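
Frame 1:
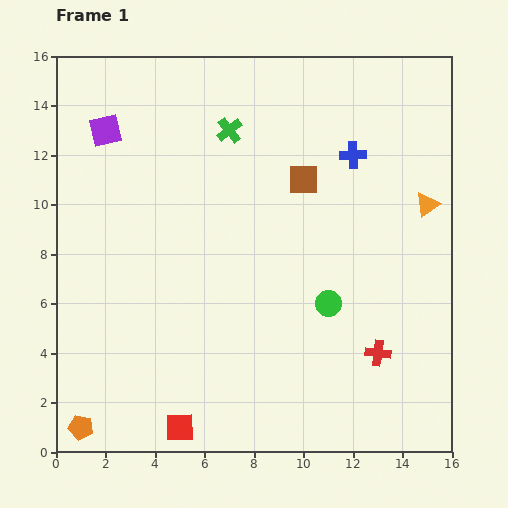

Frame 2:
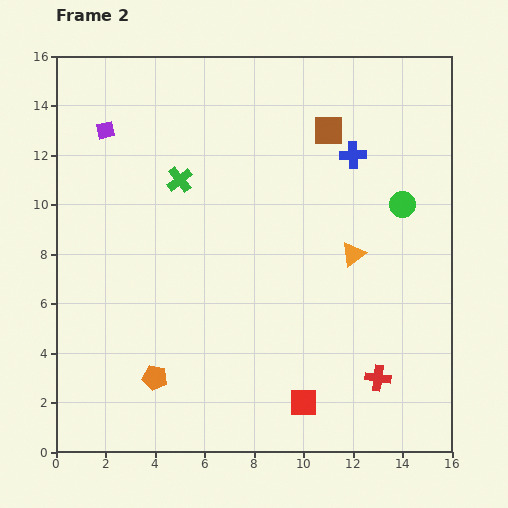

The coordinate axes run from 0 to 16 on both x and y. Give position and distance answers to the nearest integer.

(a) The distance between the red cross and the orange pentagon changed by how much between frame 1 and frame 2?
-3

Distance in frame 1: 12. Distance in frame 2: 9.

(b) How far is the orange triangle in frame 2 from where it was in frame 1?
4

The orange triangle moved from (15, 10) to (12, 8), a distance of √(3² + 2²) ≈ 4.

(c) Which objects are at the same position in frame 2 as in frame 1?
the purple square, the blue cross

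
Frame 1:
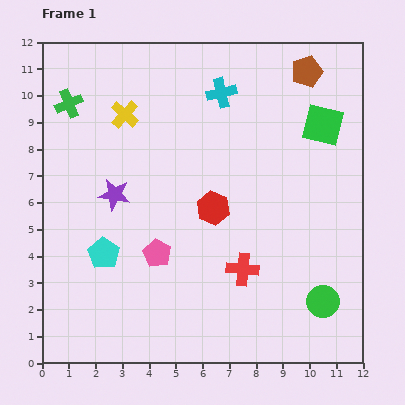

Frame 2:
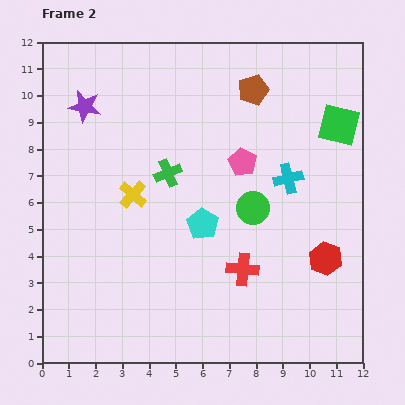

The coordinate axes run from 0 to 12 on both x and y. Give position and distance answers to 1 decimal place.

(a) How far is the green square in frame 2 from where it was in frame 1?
0.6

The green square moved from (10.5, 8.9) to (11.1, 8.9), a distance of √(0.6² + 0.0²) ≈ 0.6.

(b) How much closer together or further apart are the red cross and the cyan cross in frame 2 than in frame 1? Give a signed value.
-2.8

Distance in frame 1: 6.6. Distance in frame 2: 3.8.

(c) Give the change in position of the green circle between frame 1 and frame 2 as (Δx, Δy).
(-2.6, 3.5)

The green circle was at (10.5, 2.3) in frame 1 and (7.9, 5.8) in frame 2.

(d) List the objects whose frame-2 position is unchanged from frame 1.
the red cross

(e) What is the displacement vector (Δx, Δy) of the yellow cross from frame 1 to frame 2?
(0.3, -3.0)

The yellow cross was at (3.1, 9.3) in frame 1 and (3.4, 6.3) in frame 2.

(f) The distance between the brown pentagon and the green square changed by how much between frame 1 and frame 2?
+1.4

Distance in frame 1: 2.1. Distance in frame 2: 3.5.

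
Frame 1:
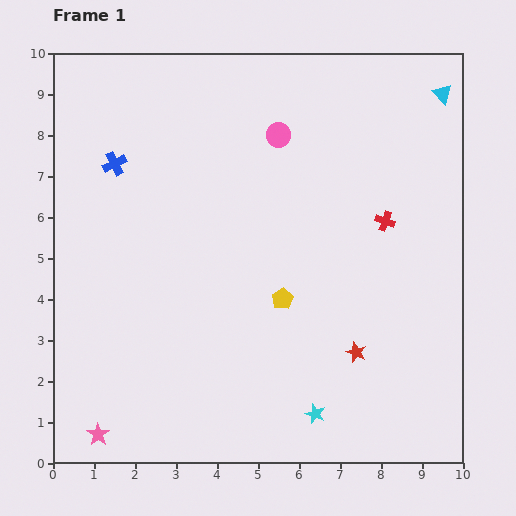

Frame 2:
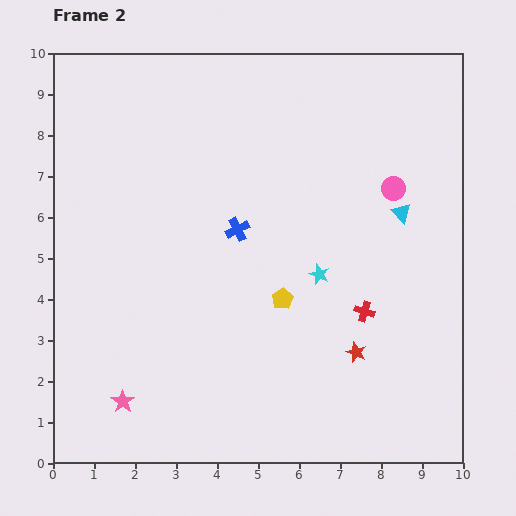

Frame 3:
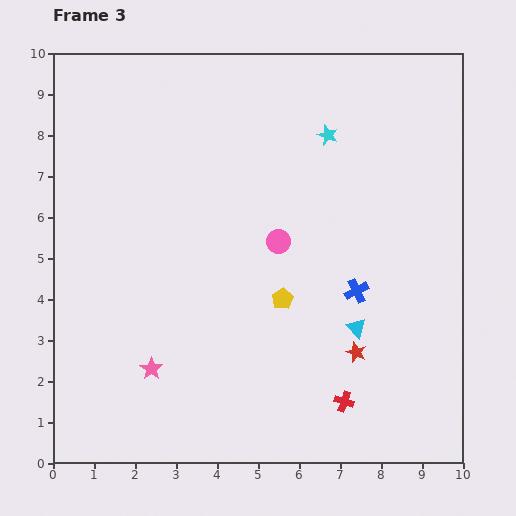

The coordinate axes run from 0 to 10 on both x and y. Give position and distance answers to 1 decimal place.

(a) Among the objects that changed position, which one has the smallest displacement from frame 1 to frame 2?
the pink star

(moved 1.0)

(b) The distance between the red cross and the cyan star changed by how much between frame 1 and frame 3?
+1.5

Distance in frame 1: 5.0. Distance in frame 3: 6.5.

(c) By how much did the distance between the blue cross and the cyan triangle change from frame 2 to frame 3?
-3.1

Distance in frame 2: 4.0. Distance in frame 3: 0.9.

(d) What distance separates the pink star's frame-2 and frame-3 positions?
1.1

The pink star moved from (1.7, 1.5) to (2.4, 2.3), a distance of √(0.7² + 0.8²) ≈ 1.1.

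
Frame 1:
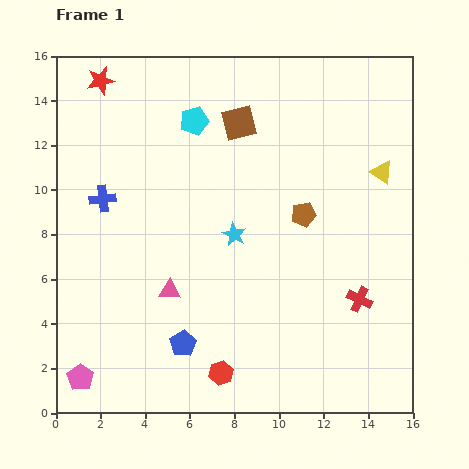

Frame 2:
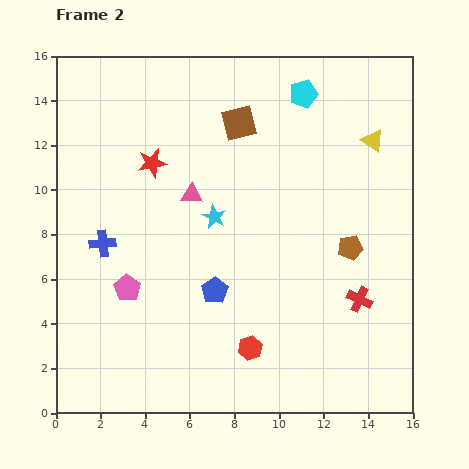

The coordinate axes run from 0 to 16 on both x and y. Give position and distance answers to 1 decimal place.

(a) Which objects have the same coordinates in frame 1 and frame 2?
the red cross, the brown square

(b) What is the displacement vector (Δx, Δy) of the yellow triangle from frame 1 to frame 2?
(-0.4, 1.4)

The yellow triangle was at (14.6, 10.8) in frame 1 and (14.2, 12.2) in frame 2.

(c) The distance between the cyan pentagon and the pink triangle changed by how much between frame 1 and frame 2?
-1.0

Distance in frame 1: 7.7. Distance in frame 2: 6.7.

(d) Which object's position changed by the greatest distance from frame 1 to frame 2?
the cyan pentagon

(moved 5.0; next 4.5)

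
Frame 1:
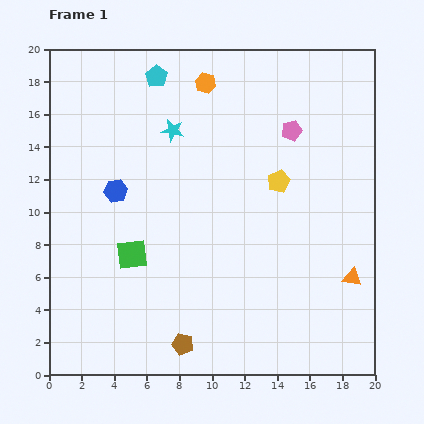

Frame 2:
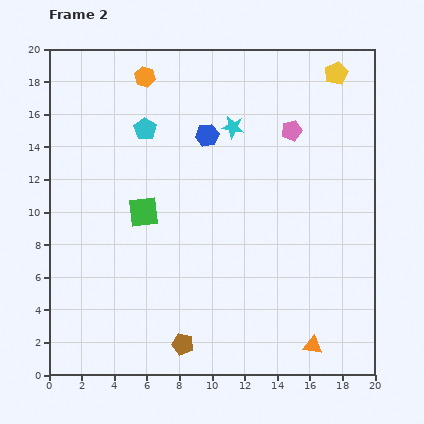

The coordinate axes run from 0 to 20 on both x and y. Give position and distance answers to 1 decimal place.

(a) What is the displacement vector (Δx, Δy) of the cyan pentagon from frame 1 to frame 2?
(-0.7, -3.2)

The cyan pentagon was at (6.6, 18.3) in frame 1 and (5.9, 15.1) in frame 2.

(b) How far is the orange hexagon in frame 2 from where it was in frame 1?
3.7

The orange hexagon moved from (9.6, 17.9) to (5.9, 18.3), a distance of √(3.7² + 0.4²) ≈ 3.7.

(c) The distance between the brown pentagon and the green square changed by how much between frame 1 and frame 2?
+2.1

Distance in frame 1: 6.3. Distance in frame 2: 8.4.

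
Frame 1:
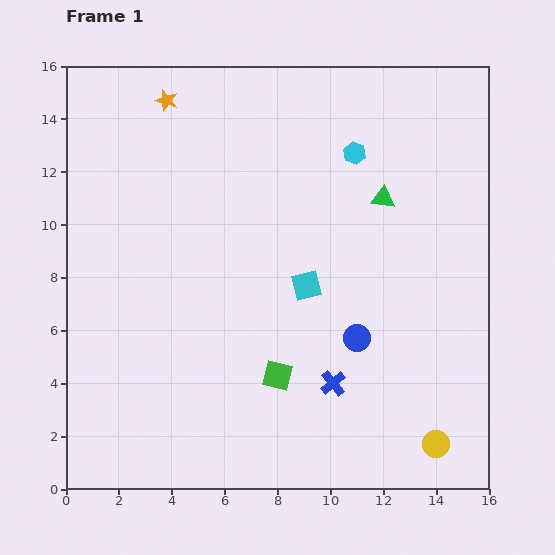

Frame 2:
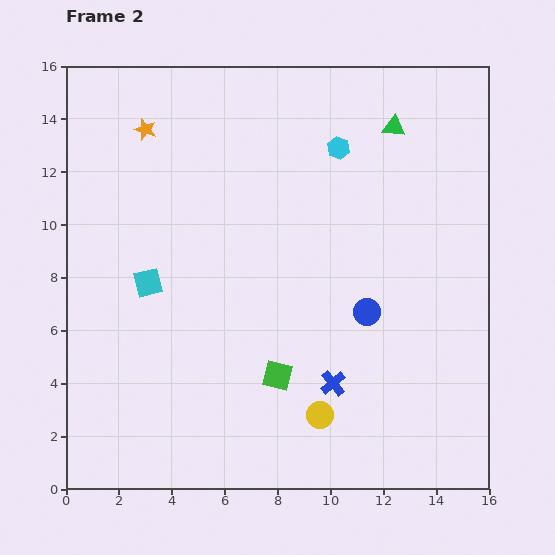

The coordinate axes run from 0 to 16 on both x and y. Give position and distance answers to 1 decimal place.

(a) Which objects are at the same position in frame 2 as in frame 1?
the blue cross, the green square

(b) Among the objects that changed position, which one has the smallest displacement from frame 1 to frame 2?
the cyan hexagon

(moved 0.6)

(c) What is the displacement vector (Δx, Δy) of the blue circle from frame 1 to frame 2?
(0.4, 1.0)

The blue circle was at (11.0, 5.7) in frame 1 and (11.4, 6.7) in frame 2.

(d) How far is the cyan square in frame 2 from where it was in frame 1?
6.0

The cyan square moved from (9.1, 7.7) to (3.1, 7.8), a distance of √(6.0² + 0.1²) ≈ 6.0.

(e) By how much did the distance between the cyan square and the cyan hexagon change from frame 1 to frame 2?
+3.5

Distance in frame 1: 5.3. Distance in frame 2: 8.8.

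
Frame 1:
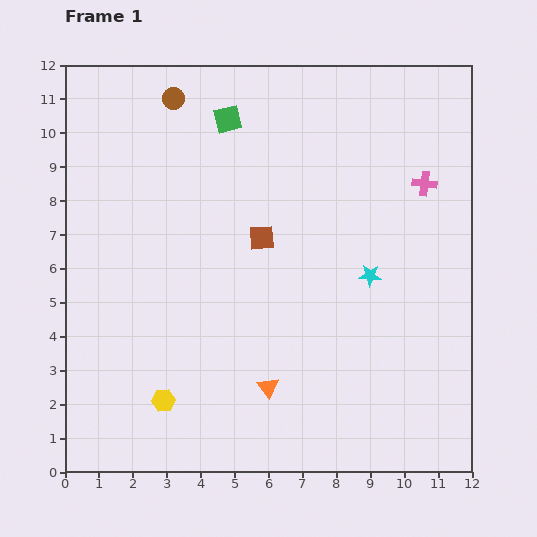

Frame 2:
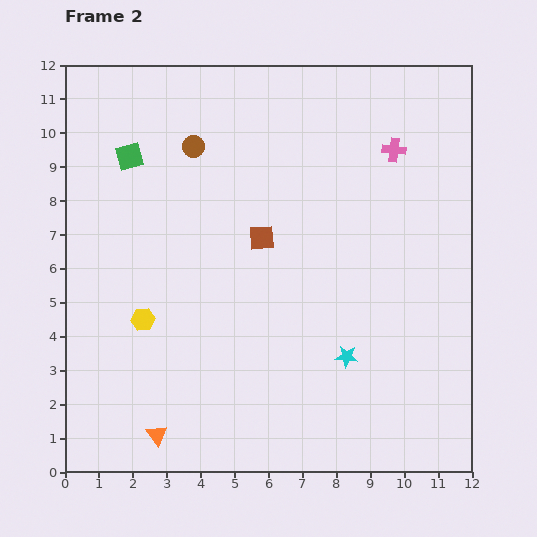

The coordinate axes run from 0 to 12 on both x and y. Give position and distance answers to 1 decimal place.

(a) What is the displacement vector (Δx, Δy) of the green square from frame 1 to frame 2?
(-2.9, -1.1)

The green square was at (4.8, 10.4) in frame 1 and (1.9, 9.3) in frame 2.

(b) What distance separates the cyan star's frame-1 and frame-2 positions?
2.5

The cyan star moved from (9.0, 5.8) to (8.3, 3.4), a distance of √(0.7² + 2.4²) ≈ 2.5.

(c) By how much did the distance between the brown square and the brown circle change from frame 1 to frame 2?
-1.5

Distance in frame 1: 4.9. Distance in frame 2: 3.4.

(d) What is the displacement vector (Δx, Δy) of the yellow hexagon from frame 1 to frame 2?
(-0.6, 2.4)

The yellow hexagon was at (2.9, 2.1) in frame 1 and (2.3, 4.5) in frame 2.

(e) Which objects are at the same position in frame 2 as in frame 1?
the brown square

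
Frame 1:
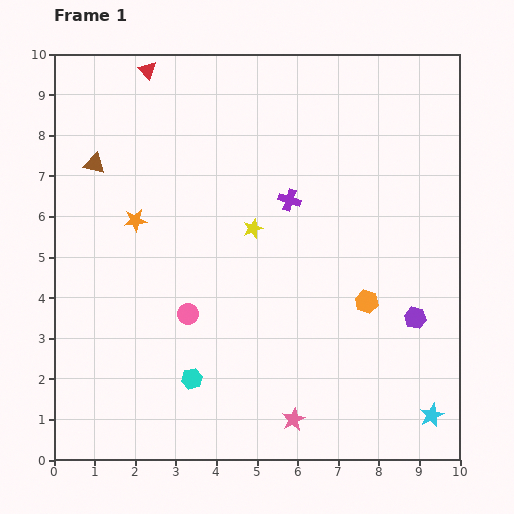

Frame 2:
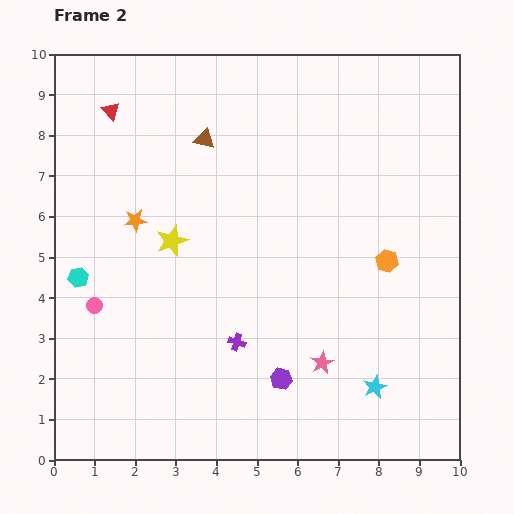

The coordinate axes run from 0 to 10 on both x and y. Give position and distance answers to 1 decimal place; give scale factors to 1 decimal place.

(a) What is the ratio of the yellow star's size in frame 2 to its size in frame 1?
1.6×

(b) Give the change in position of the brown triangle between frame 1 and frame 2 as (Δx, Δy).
(2.7, 0.6)

The brown triangle was at (1.0, 7.3) in frame 1 and (3.7, 7.9) in frame 2.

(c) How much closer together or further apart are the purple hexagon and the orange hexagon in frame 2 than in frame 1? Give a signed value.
+2.6

Distance in frame 1: 1.3. Distance in frame 2: 3.9.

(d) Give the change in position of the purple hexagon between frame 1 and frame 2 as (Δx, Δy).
(-3.3, -1.5)

The purple hexagon was at (8.9, 3.5) in frame 1 and (5.6, 2.0) in frame 2.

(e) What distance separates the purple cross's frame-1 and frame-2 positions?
3.7

The purple cross moved from (5.8, 6.4) to (4.5, 2.9), a distance of √(1.3² + 3.5²) ≈ 3.7.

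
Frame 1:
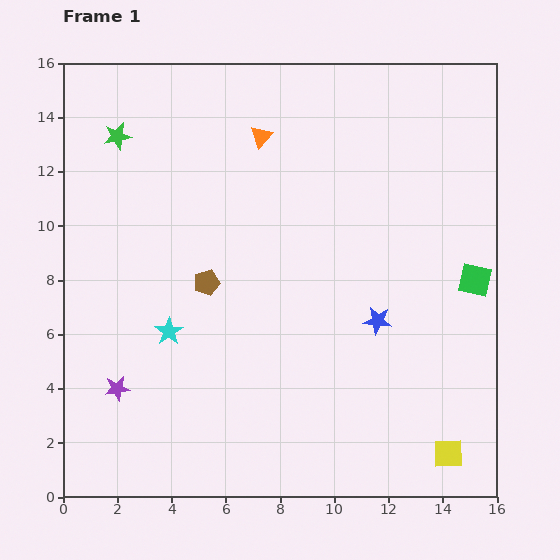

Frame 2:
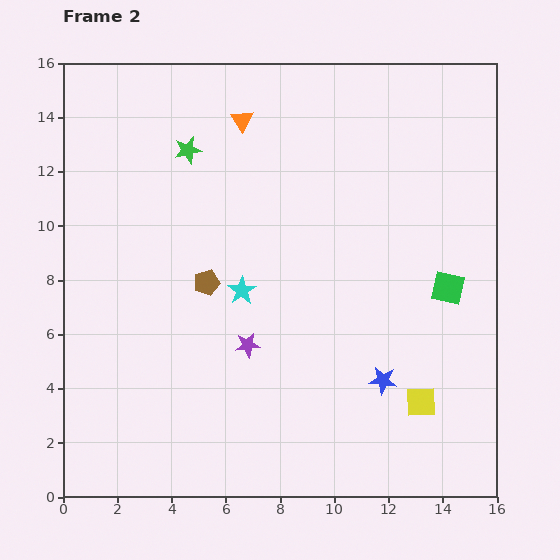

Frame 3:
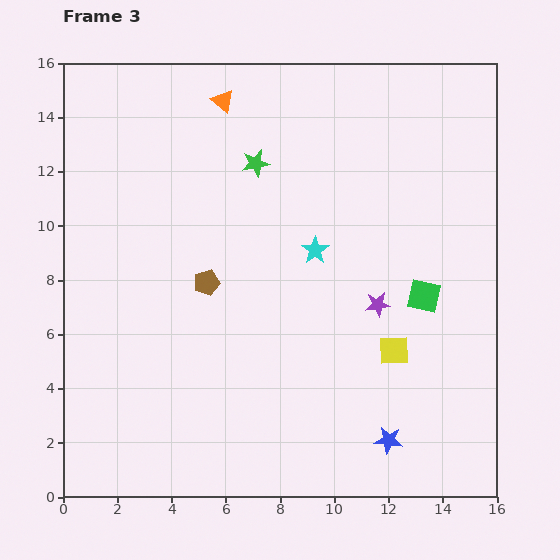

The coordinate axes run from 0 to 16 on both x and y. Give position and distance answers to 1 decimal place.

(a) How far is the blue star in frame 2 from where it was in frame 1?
2.2

The blue star moved from (11.6, 6.5) to (11.8, 4.3), a distance of √(0.2² + 2.2²) ≈ 2.2.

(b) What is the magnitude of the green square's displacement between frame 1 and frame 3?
2.0

The green square moved from (15.2, 8.0) to (13.3, 7.4), a distance of √(1.9² + 0.6²) ≈ 2.0.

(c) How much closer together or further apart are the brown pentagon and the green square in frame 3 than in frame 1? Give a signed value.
-1.9

Distance in frame 1: 9.9. Distance in frame 3: 8.0.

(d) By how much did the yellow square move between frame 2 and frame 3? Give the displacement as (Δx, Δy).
(-1.0, 1.9)

The yellow square was at (13.2, 3.5) in frame 2 and (12.2, 5.4) in frame 3.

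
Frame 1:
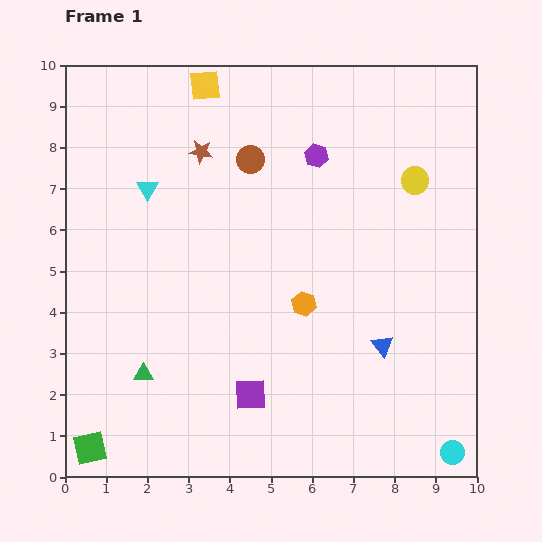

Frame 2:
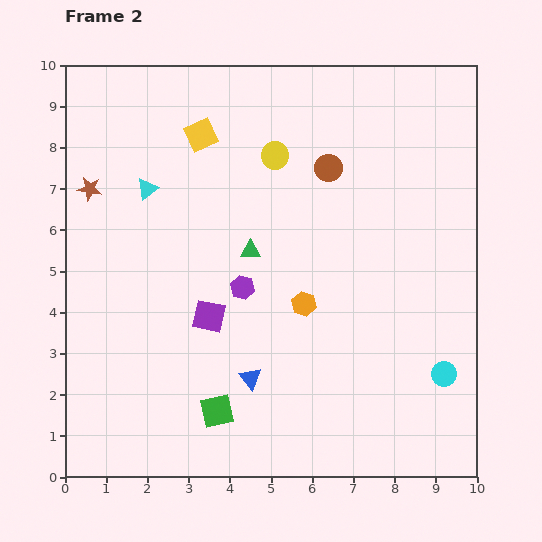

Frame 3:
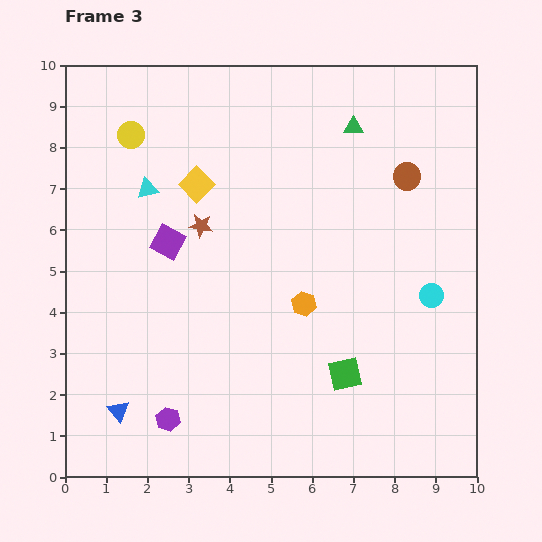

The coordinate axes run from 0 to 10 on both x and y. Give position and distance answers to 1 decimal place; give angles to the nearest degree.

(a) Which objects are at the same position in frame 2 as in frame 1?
the orange hexagon, the cyan triangle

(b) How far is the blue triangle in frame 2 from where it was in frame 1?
3.3

The blue triangle moved from (7.7, 3.2) to (4.5, 2.4), a distance of √(3.2² + 0.8²) ≈ 3.3.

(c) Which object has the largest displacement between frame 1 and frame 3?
the green triangle

(moved 7.9; next 7.3)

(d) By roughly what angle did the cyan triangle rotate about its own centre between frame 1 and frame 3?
46° clockwise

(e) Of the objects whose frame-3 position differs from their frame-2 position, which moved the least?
the yellow square

(moved 1.2)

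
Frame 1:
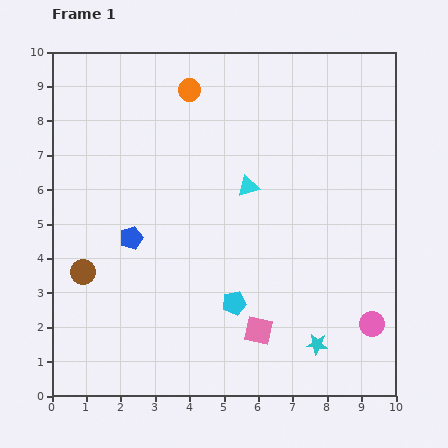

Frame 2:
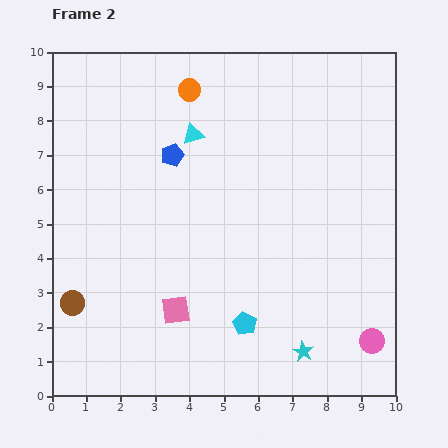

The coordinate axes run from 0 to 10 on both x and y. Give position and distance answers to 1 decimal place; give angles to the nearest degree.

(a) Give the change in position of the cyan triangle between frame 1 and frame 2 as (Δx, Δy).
(-1.6, 1.5)

The cyan triangle was at (5.7, 6.1) in frame 1 and (4.1, 7.6) in frame 2.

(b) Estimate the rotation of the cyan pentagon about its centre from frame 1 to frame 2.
30° counter-clockwise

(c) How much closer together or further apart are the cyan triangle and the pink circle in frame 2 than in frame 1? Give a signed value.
+2.5

Distance in frame 1: 5.4. Distance in frame 2: 7.9.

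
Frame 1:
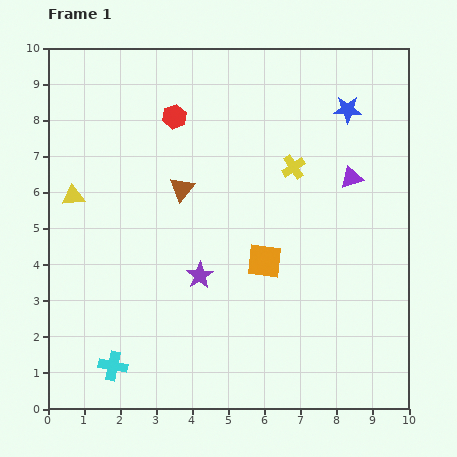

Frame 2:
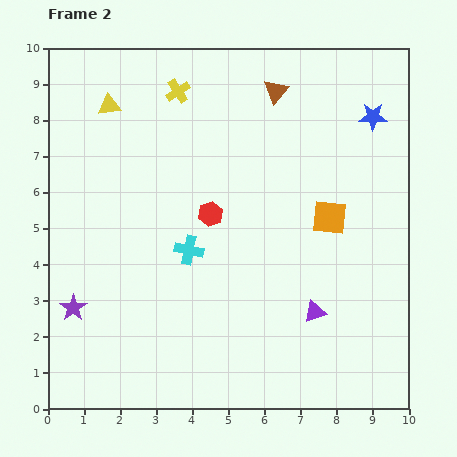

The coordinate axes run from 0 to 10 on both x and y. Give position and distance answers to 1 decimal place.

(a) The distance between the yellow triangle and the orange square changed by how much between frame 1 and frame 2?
+1.2

Distance in frame 1: 5.6. Distance in frame 2: 6.8.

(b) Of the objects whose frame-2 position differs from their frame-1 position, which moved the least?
the blue star

(moved 0.7)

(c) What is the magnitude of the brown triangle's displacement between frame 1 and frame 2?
3.7

The brown triangle moved from (3.7, 6.1) to (6.3, 8.8), a distance of √(2.6² + 2.7²) ≈ 3.7.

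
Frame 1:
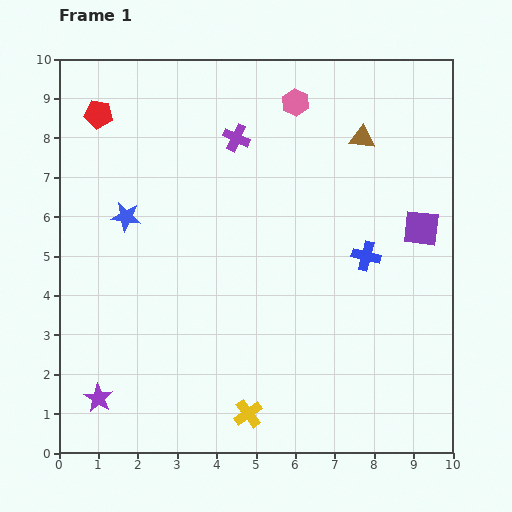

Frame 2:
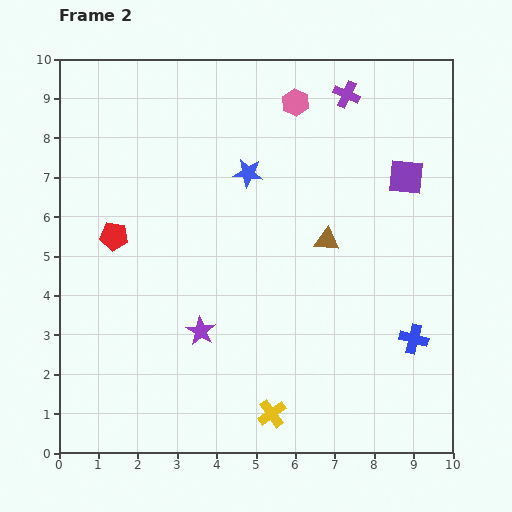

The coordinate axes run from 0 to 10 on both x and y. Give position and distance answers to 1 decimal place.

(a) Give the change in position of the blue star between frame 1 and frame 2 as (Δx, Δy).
(3.1, 1.1)

The blue star was at (1.7, 6.0) in frame 1 and (4.8, 7.1) in frame 2.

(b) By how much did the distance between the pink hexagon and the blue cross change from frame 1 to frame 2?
+2.4

Distance in frame 1: 4.3. Distance in frame 2: 6.7.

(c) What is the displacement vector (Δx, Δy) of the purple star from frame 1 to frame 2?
(2.6, 1.7)

The purple star was at (1.0, 1.4) in frame 1 and (3.6, 3.1) in frame 2.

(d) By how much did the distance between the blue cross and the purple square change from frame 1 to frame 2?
+2.5

Distance in frame 1: 1.6. Distance in frame 2: 4.1.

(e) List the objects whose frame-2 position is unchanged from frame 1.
the pink hexagon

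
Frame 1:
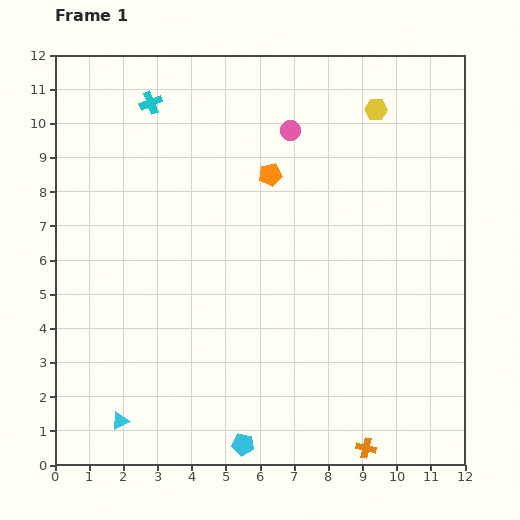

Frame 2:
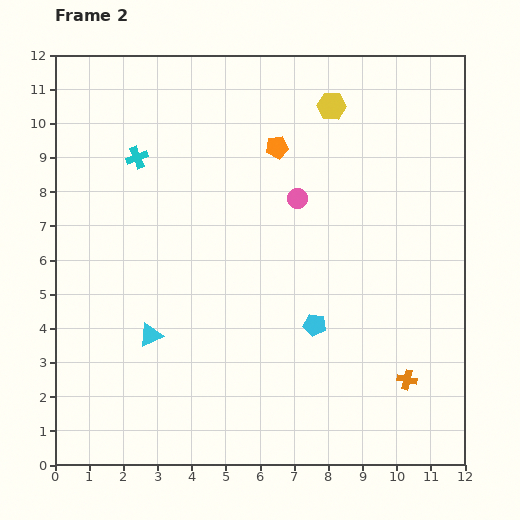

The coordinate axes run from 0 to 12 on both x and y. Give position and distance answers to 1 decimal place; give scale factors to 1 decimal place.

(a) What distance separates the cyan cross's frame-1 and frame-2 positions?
1.6

The cyan cross moved from (2.8, 10.6) to (2.4, 9.0), a distance of √(0.4² + 1.6²) ≈ 1.6.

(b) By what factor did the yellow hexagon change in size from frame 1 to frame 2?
1.3×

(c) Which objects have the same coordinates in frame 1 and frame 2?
none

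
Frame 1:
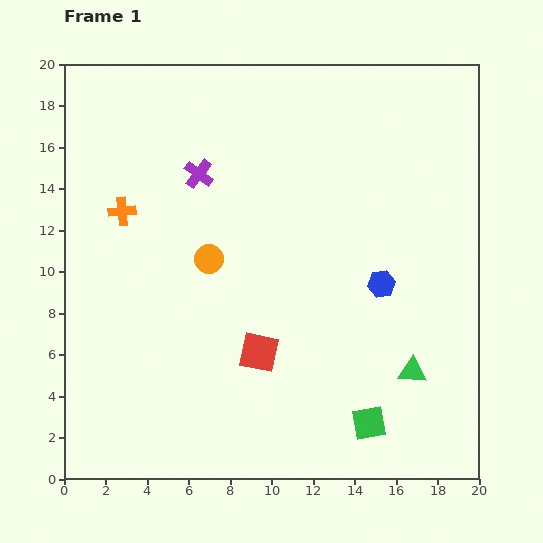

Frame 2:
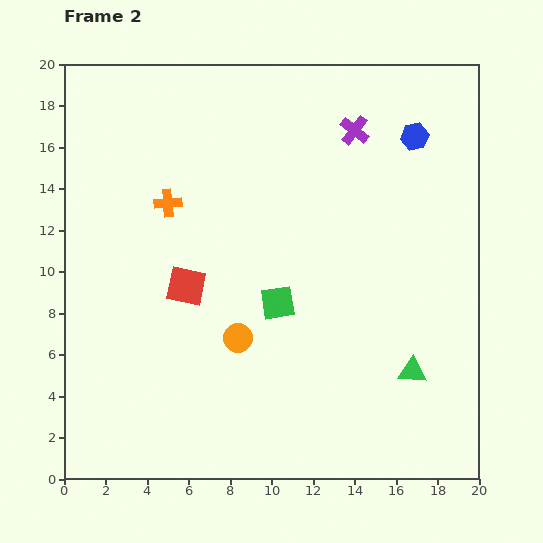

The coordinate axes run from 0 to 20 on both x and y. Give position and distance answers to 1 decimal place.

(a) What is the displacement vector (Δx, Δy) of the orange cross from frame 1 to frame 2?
(2.2, 0.4)

The orange cross was at (2.8, 12.9) in frame 1 and (5.0, 13.3) in frame 2.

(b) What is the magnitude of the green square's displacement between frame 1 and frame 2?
7.3

The green square moved from (14.7, 2.7) to (10.3, 8.5), a distance of √(4.4² + 5.8²) ≈ 7.3.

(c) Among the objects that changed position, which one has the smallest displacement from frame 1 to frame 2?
the orange cross

(moved 2.2)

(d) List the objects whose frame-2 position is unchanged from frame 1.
the green triangle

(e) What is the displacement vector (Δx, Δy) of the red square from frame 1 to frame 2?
(-3.5, 3.2)

The red square was at (9.4, 6.1) in frame 1 and (5.9, 9.3) in frame 2.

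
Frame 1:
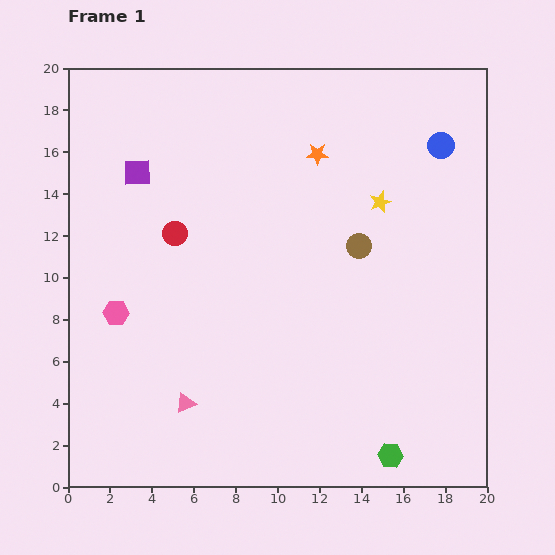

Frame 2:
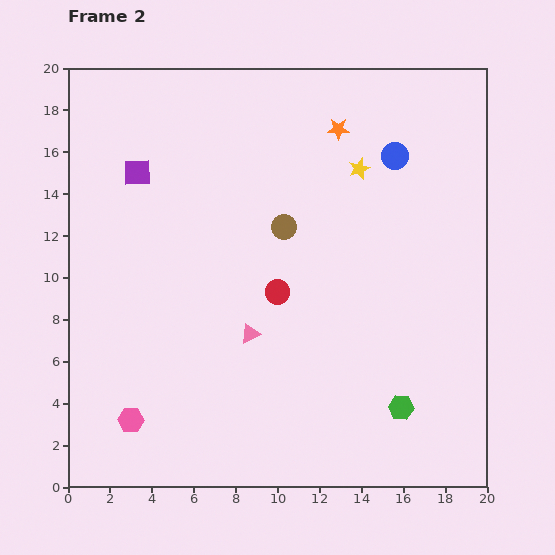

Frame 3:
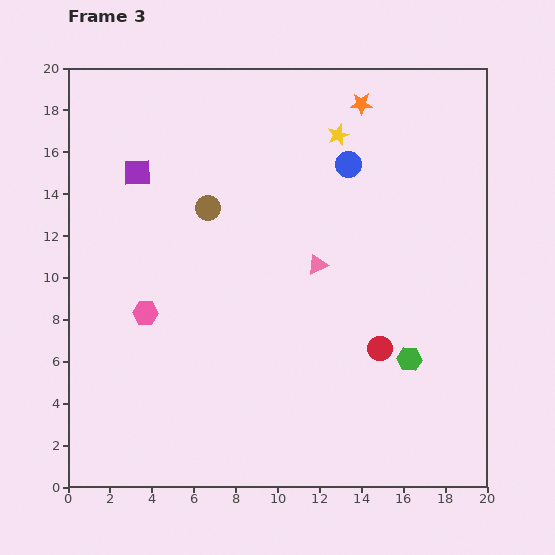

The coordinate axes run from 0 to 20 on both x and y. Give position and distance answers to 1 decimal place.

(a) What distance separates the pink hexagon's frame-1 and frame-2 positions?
5.1

The pink hexagon moved from (2.3, 8.3) to (3.0, 3.2), a distance of √(0.7² + 5.1²) ≈ 5.1.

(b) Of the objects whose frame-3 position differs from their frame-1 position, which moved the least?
the pink hexagon

(moved 1.4)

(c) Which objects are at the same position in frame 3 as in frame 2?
the purple square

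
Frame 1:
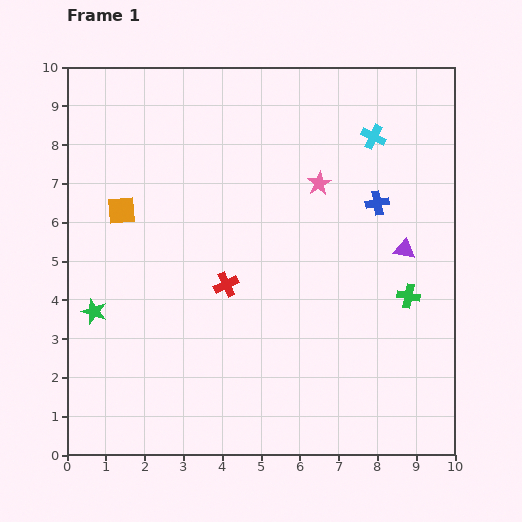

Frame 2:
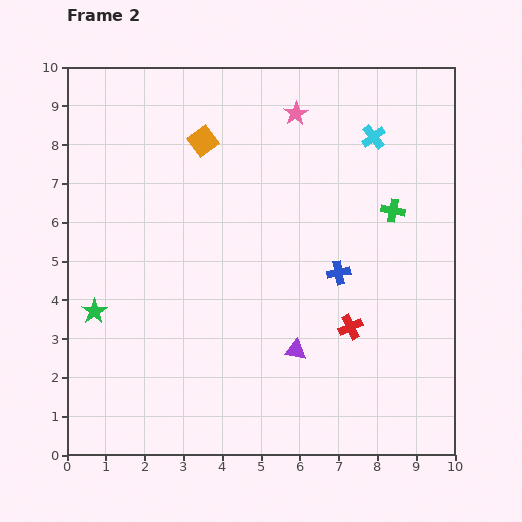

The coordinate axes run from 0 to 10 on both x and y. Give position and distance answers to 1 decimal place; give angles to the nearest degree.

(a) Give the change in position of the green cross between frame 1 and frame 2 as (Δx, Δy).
(-0.4, 2.2)

The green cross was at (8.8, 4.1) in frame 1 and (8.4, 6.3) in frame 2.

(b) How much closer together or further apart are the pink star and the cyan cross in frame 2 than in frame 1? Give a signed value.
+0.3

Distance in frame 1: 1.8. Distance in frame 2: 2.1.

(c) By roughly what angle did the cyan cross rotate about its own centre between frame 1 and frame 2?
26° clockwise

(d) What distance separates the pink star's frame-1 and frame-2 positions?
1.9

The pink star moved from (6.5, 7.0) to (5.9, 8.8), a distance of √(0.6² + 1.8²) ≈ 1.9.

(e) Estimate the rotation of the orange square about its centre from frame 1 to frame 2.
31° counter-clockwise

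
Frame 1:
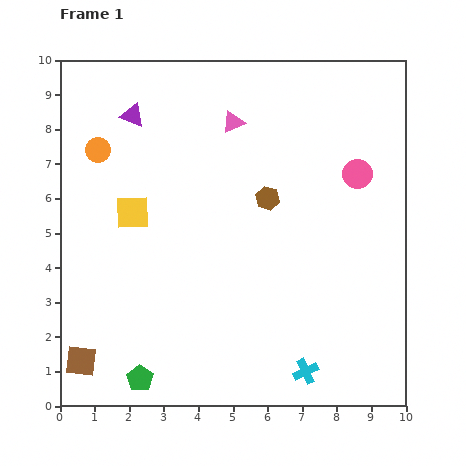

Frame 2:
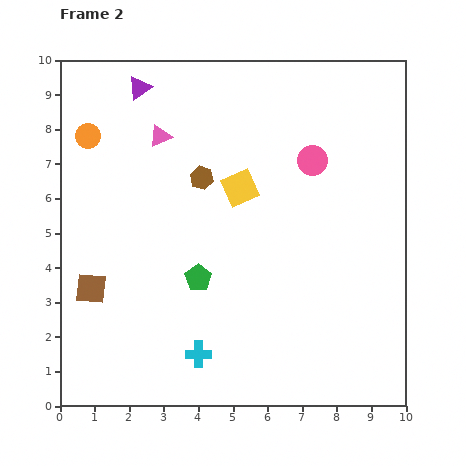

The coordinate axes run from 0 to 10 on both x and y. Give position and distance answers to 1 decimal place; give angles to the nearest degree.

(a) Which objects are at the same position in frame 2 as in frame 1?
none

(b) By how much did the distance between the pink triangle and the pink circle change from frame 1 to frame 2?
+0.6

Distance in frame 1: 3.9. Distance in frame 2: 4.5.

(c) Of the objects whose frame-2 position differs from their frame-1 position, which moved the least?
the orange circle

(moved 0.5)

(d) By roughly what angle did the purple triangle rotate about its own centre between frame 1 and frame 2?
54° counter-clockwise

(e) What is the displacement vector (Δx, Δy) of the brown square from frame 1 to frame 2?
(0.3, 2.1)

The brown square was at (0.6, 1.3) in frame 1 and (0.9, 3.4) in frame 2.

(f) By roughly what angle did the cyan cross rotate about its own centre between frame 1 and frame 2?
26° clockwise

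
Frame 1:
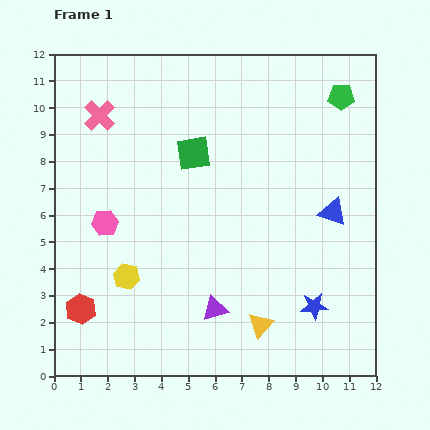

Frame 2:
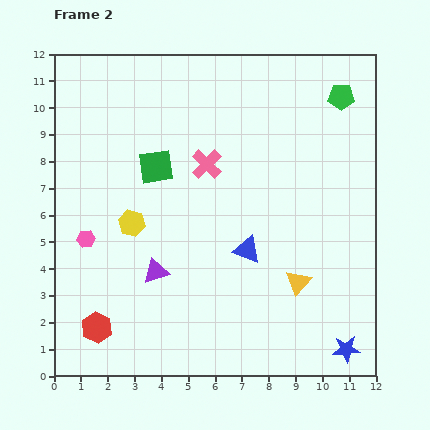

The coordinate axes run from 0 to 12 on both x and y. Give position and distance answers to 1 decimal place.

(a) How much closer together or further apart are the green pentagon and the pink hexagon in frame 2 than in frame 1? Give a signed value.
+0.9

Distance in frame 1: 10.0. Distance in frame 2: 10.9.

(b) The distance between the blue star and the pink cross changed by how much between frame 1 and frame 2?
-2.1

Distance in frame 1: 10.7. Distance in frame 2: 8.6.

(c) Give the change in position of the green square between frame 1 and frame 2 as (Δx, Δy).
(-1.4, -0.5)

The green square was at (5.2, 8.3) in frame 1 and (3.8, 7.8) in frame 2.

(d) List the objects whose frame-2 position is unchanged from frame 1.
the green pentagon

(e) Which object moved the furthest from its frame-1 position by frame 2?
the pink cross

(moved 4.4; next 3.5)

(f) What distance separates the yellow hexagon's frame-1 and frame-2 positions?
2.0

The yellow hexagon moved from (2.7, 3.7) to (2.9, 5.7), a distance of √(0.2² + 2.0²) ≈ 2.0.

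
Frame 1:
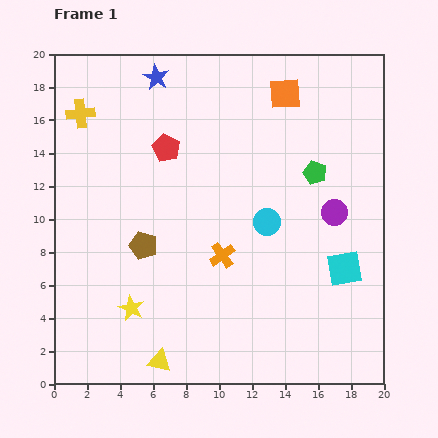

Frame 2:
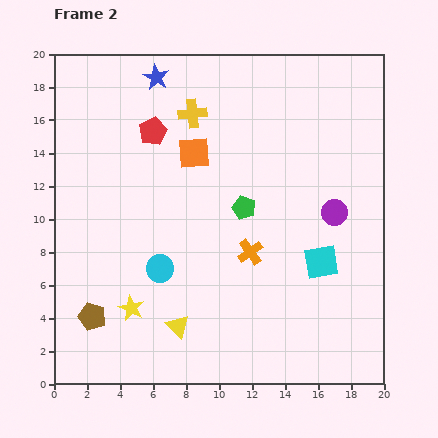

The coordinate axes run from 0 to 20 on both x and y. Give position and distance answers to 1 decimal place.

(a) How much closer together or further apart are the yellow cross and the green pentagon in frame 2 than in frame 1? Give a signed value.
-8.1

Distance in frame 1: 14.6. Distance in frame 2: 6.5.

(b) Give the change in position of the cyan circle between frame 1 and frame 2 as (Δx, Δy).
(-6.5, -2.8)

The cyan circle was at (12.9, 9.8) in frame 1 and (6.4, 7.0) in frame 2.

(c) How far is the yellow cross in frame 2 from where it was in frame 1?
6.8

The yellow cross moved from (1.6, 16.4) to (8.4, 16.4), a distance of √(6.8² + 0.0²) ≈ 6.8.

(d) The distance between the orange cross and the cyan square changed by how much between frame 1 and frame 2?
-3.1

Distance in frame 1: 7.4. Distance in frame 2: 4.3.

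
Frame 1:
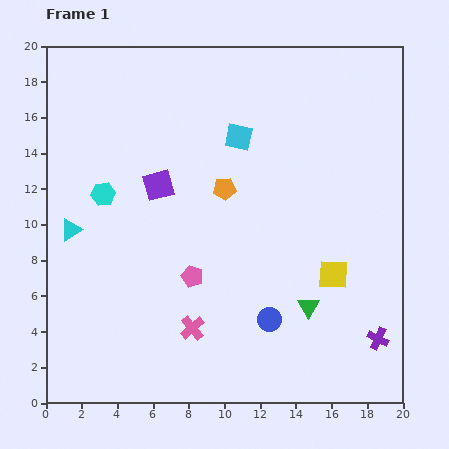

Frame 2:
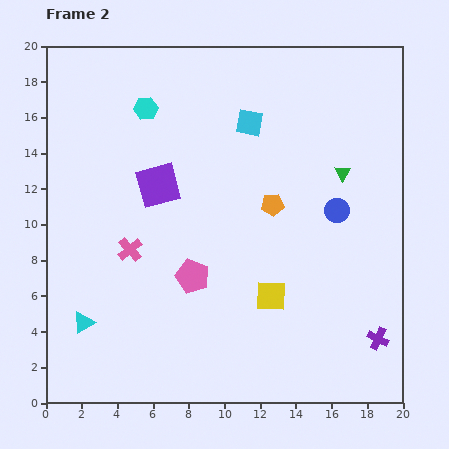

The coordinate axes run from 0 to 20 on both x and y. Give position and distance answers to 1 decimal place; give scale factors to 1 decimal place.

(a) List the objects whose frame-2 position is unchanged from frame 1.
the purple cross, the pink pentagon, the purple square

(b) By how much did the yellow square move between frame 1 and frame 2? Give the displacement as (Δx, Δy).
(-3.5, -1.2)

The yellow square was at (16.1, 7.2) in frame 1 and (12.6, 6.0) in frame 2.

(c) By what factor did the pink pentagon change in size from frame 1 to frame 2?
1.6×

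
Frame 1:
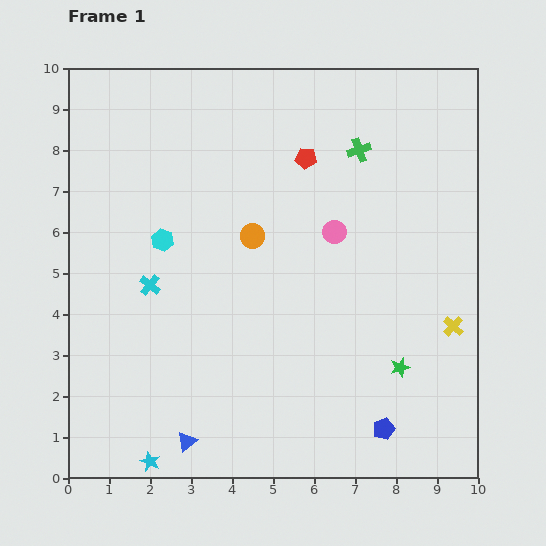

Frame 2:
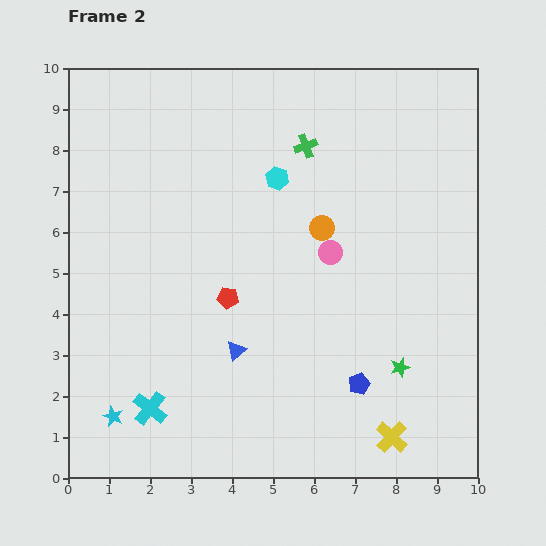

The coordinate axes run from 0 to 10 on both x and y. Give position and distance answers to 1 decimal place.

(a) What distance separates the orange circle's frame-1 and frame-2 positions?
1.7

The orange circle moved from (4.5, 5.9) to (6.2, 6.1), a distance of √(1.7² + 0.2²) ≈ 1.7.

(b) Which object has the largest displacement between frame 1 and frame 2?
the red pentagon

(moved 3.9; next 3.2)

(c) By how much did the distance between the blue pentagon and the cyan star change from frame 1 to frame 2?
+0.3

Distance in frame 1: 5.8. Distance in frame 2: 6.1.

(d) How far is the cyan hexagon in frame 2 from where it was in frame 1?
3.2

The cyan hexagon moved from (2.3, 5.8) to (5.1, 7.3), a distance of √(2.8² + 1.5²) ≈ 3.2.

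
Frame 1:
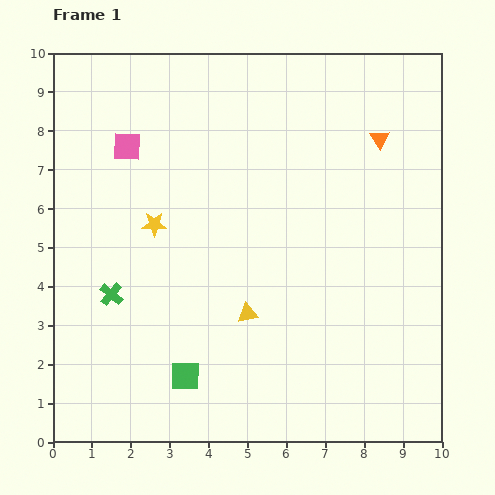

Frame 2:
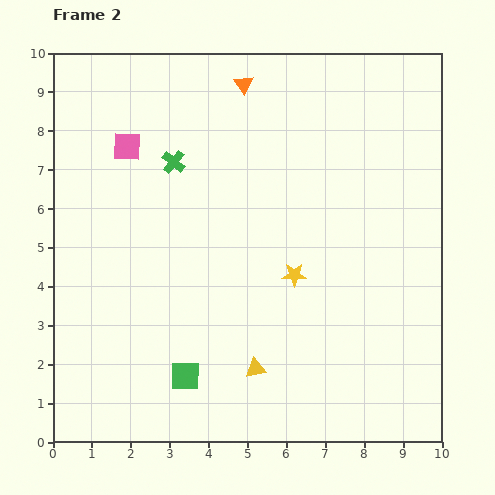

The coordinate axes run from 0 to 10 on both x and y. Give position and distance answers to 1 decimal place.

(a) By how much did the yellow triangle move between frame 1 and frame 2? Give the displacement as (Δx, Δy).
(0.2, -1.4)

The yellow triangle was at (5.0, 3.3) in frame 1 and (5.2, 1.9) in frame 2.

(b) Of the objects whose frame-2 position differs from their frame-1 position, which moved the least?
the yellow triangle

(moved 1.4)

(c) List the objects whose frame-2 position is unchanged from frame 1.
the green square, the pink square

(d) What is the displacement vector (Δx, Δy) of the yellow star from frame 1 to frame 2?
(3.6, -1.3)

The yellow star was at (2.6, 5.6) in frame 1 and (6.2, 4.3) in frame 2.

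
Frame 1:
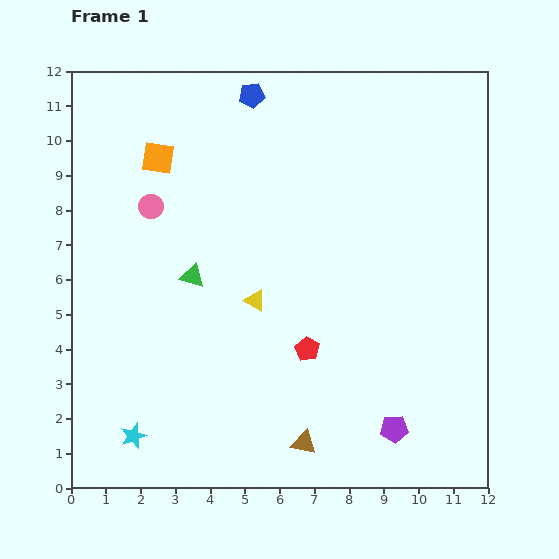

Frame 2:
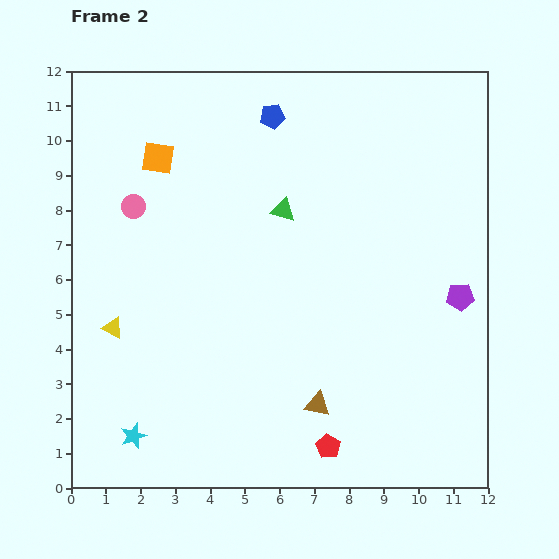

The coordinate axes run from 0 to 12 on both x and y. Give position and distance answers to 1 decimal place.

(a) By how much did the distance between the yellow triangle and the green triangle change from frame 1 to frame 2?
+4.1

Distance in frame 1: 1.9. Distance in frame 2: 6.0.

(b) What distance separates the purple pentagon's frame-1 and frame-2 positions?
4.2

The purple pentagon moved from (9.3, 1.7) to (11.2, 5.5), a distance of √(1.9² + 3.8²) ≈ 4.2.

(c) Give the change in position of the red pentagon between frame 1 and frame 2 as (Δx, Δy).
(0.6, -2.8)

The red pentagon was at (6.8, 4.0) in frame 1 and (7.4, 1.2) in frame 2.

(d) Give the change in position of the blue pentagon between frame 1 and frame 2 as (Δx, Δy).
(0.6, -0.6)

The blue pentagon was at (5.2, 11.3) in frame 1 and (5.8, 10.7) in frame 2.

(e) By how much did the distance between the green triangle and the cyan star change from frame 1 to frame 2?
+2.9

Distance in frame 1: 4.9. Distance in frame 2: 7.8.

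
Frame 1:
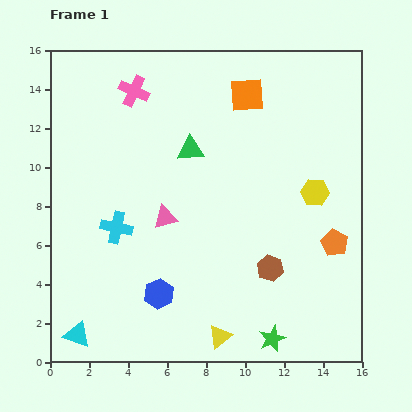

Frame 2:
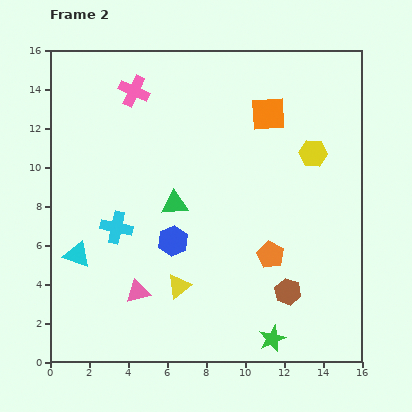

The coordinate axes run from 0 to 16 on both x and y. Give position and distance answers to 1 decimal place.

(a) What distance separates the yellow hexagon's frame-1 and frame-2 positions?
2.0

The yellow hexagon moved from (13.6, 8.7) to (13.5, 10.7), a distance of √(0.1² + 2.0²) ≈ 2.0.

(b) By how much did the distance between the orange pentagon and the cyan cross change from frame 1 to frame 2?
-3.2

Distance in frame 1: 11.2. Distance in frame 2: 8.0.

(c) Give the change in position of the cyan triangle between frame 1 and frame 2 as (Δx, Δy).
(0.0, 4.1)

The cyan triangle was at (1.4, 1.4) in frame 1 and (1.4, 5.5) in frame 2.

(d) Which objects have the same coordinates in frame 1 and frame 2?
the pink cross, the cyan cross, the green star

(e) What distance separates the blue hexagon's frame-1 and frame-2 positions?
2.8

The blue hexagon moved from (5.6, 3.5) to (6.3, 6.2), a distance of √(0.7² + 2.7²) ≈ 2.8.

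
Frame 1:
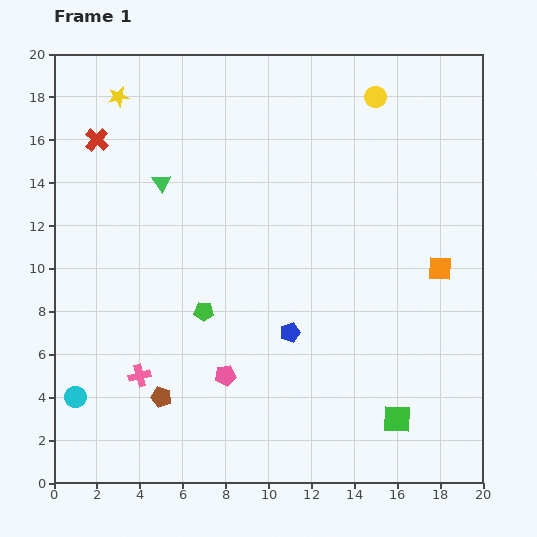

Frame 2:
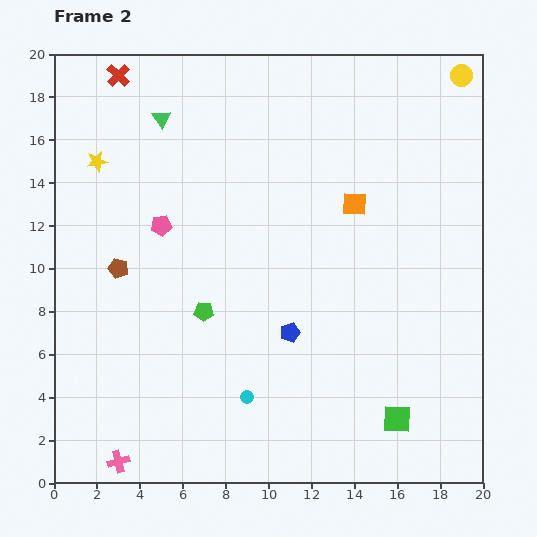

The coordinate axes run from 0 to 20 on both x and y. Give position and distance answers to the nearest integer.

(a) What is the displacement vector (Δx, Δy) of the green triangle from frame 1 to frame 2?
(0, 3)

The green triangle was at (5, 14) in frame 1 and (5, 17) in frame 2.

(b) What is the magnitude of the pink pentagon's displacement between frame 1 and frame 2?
8

The pink pentagon moved from (8, 5) to (5, 12), a distance of √(3² + 7²) ≈ 8.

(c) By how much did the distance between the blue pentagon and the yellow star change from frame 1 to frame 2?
-2

Distance in frame 1: 14. Distance in frame 2: 12.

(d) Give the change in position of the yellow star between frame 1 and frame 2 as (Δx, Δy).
(-1, -3)

The yellow star was at (3, 18) in frame 1 and (2, 15) in frame 2.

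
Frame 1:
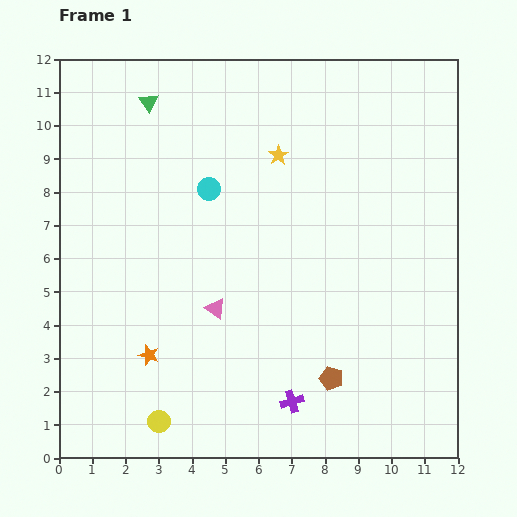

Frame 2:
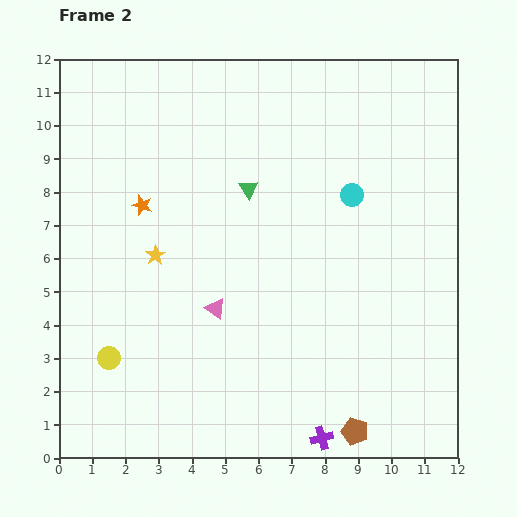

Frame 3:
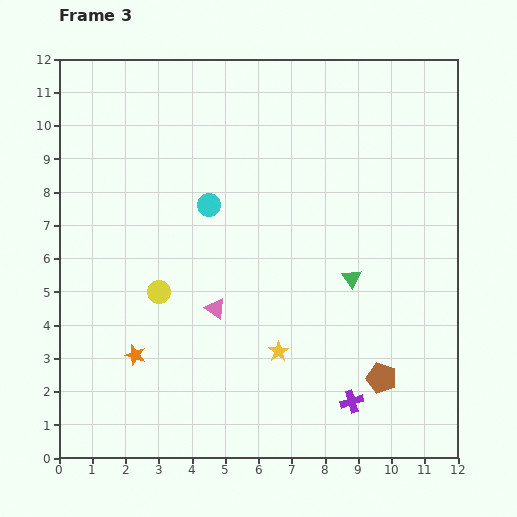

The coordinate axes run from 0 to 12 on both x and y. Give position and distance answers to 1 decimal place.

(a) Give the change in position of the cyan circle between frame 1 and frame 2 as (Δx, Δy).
(4.3, -0.2)

The cyan circle was at (4.5, 8.1) in frame 1 and (8.8, 7.9) in frame 2.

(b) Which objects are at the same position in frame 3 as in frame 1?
the pink triangle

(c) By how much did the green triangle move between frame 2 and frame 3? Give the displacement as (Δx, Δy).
(3.1, -2.7)

The green triangle was at (5.7, 8.1) in frame 2 and (8.8, 5.4) in frame 3.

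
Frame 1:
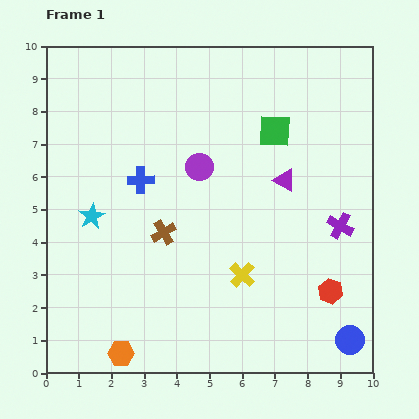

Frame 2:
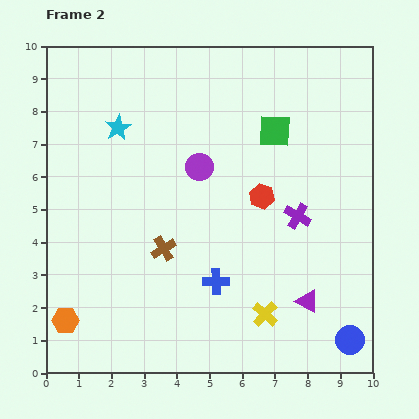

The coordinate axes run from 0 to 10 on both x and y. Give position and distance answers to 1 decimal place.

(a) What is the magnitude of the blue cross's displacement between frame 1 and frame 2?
3.9

The blue cross moved from (2.9, 5.9) to (5.2, 2.8), a distance of √(2.3² + 3.1²) ≈ 3.9.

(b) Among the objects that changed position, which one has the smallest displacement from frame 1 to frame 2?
the brown cross

(moved 0.5)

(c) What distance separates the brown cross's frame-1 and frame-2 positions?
0.5

The brown cross moved from (3.6, 4.3) to (3.6, 3.8), a distance of √(0.0² + 0.5²) ≈ 0.5.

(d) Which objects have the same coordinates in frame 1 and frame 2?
the blue circle, the green square, the purple circle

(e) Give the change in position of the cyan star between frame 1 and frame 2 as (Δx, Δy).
(0.8, 2.7)

The cyan star was at (1.4, 4.8) in frame 1 and (2.2, 7.5) in frame 2.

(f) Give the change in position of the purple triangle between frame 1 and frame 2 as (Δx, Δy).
(0.7, -3.7)

The purple triangle was at (7.3, 5.9) in frame 1 and (8.0, 2.2) in frame 2.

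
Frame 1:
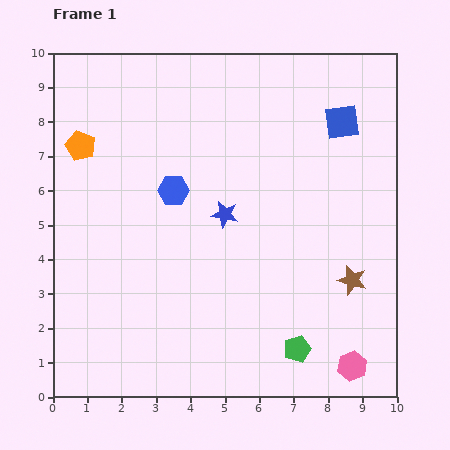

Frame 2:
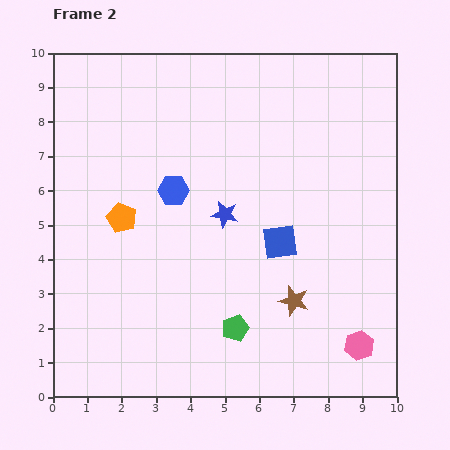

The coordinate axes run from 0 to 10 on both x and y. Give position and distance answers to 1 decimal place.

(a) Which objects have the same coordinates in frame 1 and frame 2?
the blue star, the blue hexagon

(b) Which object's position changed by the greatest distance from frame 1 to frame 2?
the blue square

(moved 3.9; next 2.4)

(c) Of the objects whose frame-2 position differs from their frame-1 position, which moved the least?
the pink hexagon

(moved 0.6)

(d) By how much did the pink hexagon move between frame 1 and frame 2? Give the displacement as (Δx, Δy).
(0.2, 0.6)

The pink hexagon was at (8.7, 0.9) in frame 1 and (8.9, 1.5) in frame 2.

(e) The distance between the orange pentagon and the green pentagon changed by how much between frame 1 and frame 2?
-4.0

Distance in frame 1: 8.6. Distance in frame 2: 4.6.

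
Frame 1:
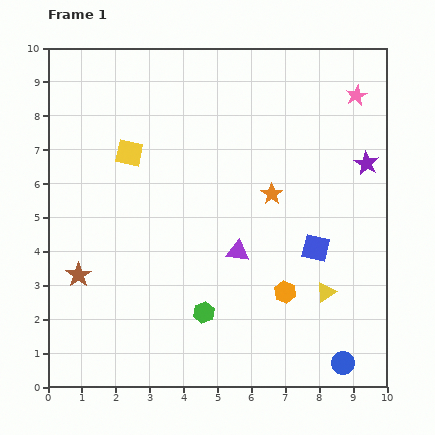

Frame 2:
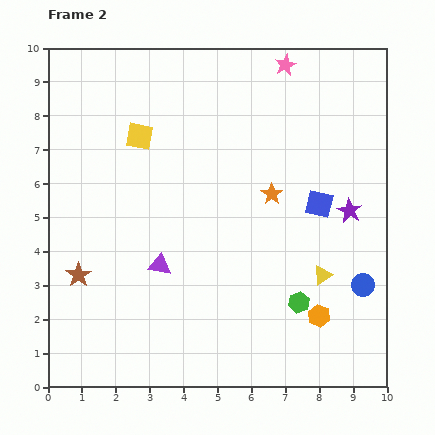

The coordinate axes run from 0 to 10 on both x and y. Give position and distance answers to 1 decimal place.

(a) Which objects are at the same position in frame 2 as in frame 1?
the brown star, the orange star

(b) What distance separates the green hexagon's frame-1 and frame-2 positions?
2.8

The green hexagon moved from (4.6, 2.2) to (7.4, 2.5), a distance of √(2.8² + 0.3²) ≈ 2.8.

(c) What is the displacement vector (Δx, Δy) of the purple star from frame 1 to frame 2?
(-0.5, -1.4)

The purple star was at (9.4, 6.6) in frame 1 and (8.9, 5.2) in frame 2.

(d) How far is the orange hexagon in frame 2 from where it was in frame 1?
1.2

The orange hexagon moved from (7.0, 2.8) to (8.0, 2.1), a distance of √(1.0² + 0.7²) ≈ 1.2.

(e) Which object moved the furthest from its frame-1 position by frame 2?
the green hexagon

(moved 2.8; next 2.4)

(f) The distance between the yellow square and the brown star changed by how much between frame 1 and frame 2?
+0.6

Distance in frame 1: 3.9. Distance in frame 2: 4.5.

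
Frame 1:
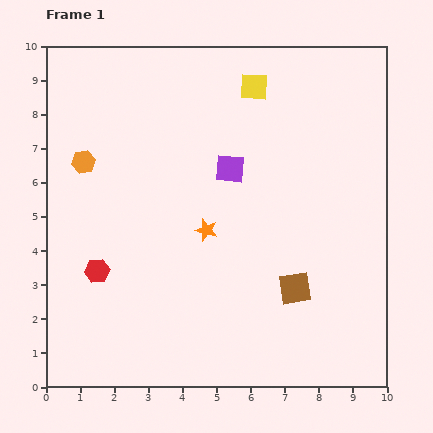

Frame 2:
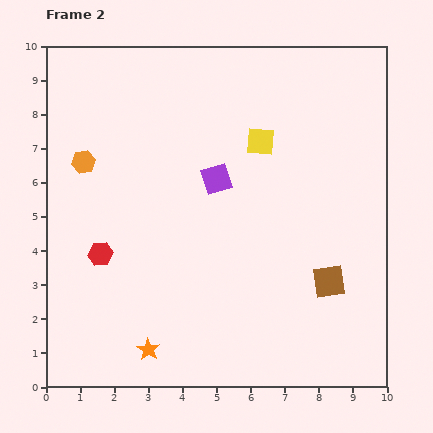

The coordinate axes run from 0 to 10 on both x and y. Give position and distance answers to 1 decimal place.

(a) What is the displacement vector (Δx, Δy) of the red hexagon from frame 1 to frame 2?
(0.1, 0.5)

The red hexagon was at (1.5, 3.4) in frame 1 and (1.6, 3.9) in frame 2.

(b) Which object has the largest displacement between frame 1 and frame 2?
the orange star

(moved 3.9; next 1.6)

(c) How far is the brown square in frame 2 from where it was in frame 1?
1.0

The brown square moved from (7.3, 2.9) to (8.3, 3.1), a distance of √(1.0² + 0.2²) ≈ 1.0.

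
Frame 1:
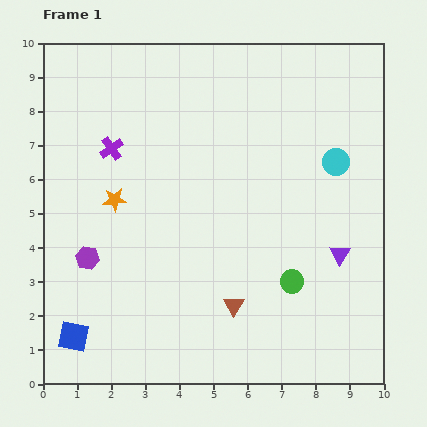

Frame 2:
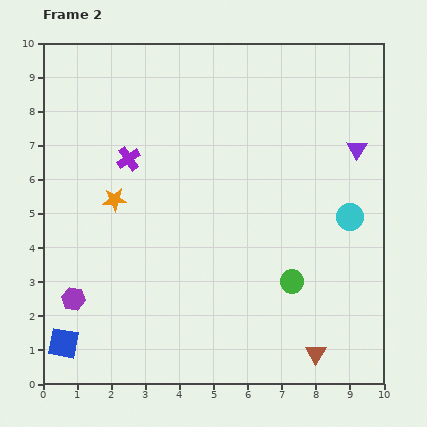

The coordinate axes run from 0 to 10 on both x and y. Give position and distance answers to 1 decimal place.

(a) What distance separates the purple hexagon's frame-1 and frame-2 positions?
1.3

The purple hexagon moved from (1.3, 3.7) to (0.9, 2.5), a distance of √(0.4² + 1.2²) ≈ 1.3.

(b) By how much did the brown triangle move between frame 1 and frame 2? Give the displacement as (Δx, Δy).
(2.4, -1.4)

The brown triangle was at (5.6, 2.3) in frame 1 and (8.0, 0.9) in frame 2.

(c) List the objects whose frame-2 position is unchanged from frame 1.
the green circle, the orange star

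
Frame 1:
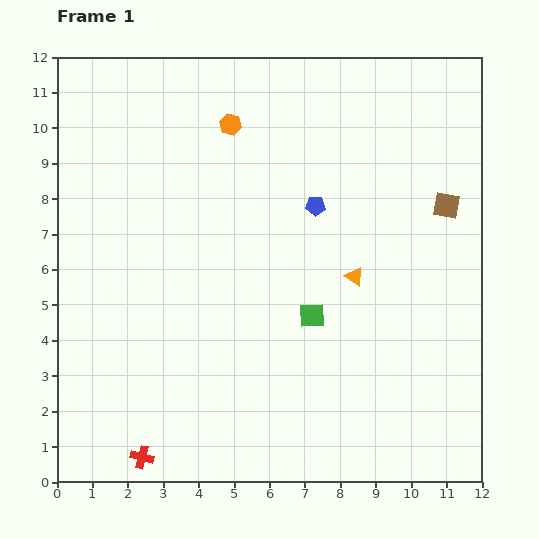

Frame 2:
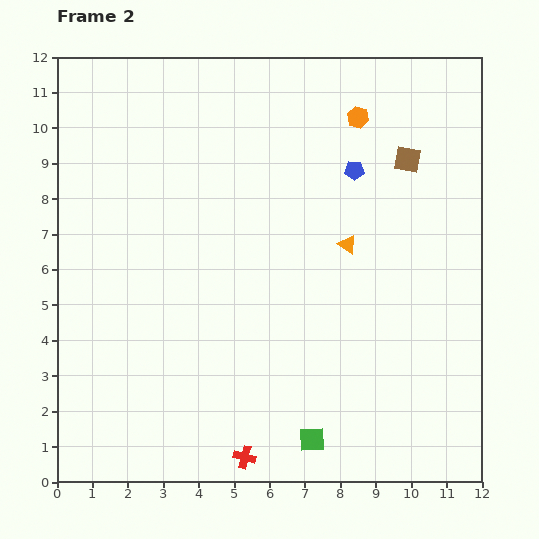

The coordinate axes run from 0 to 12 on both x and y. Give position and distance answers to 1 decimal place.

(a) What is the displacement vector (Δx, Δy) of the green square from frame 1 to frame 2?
(0.0, -3.5)

The green square was at (7.2, 4.7) in frame 1 and (7.2, 1.2) in frame 2.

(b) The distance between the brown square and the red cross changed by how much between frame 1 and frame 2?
-1.6

Distance in frame 1: 11.2. Distance in frame 2: 9.6.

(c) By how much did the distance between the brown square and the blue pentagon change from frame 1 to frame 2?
-2.2

Distance in frame 1: 3.7. Distance in frame 2: 1.5.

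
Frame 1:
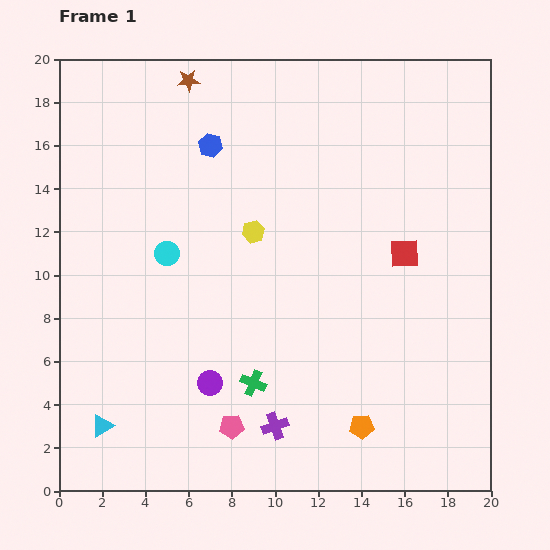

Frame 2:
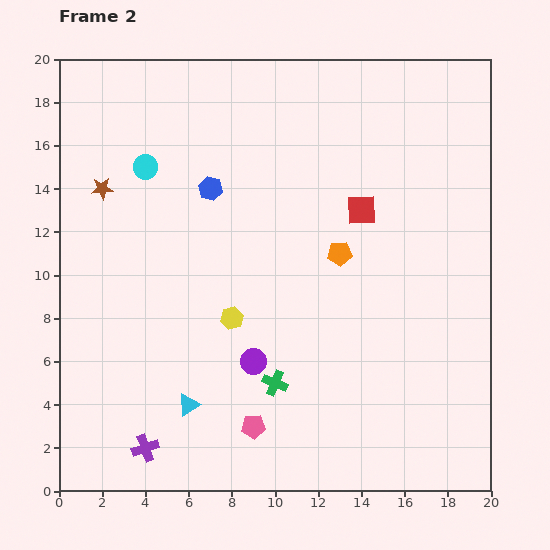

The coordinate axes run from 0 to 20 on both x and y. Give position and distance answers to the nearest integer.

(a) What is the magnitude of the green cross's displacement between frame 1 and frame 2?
1

The green cross moved from (9, 5) to (10, 5), a distance of √(1² + 0²) ≈ 1.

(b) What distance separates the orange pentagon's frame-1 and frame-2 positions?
8

The orange pentagon moved from (14, 3) to (13, 11), a distance of √(1² + 8²) ≈ 8.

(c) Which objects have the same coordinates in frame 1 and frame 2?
none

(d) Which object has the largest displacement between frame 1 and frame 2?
the orange pentagon

(moved 8; next 6)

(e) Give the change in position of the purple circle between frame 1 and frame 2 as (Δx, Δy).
(2, 1)

The purple circle was at (7, 5) in frame 1 and (9, 6) in frame 2.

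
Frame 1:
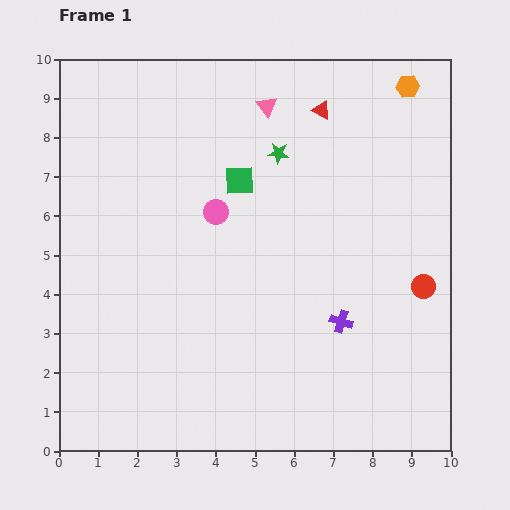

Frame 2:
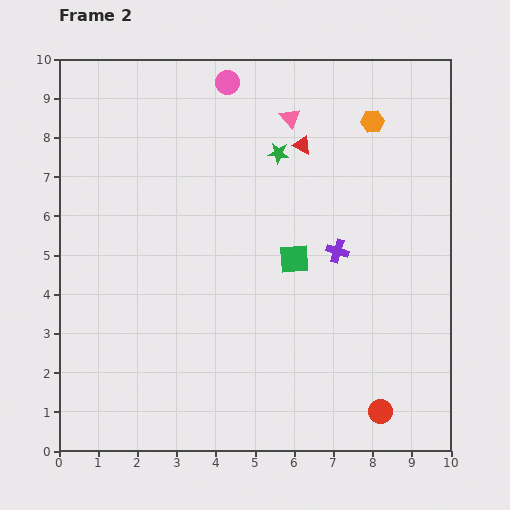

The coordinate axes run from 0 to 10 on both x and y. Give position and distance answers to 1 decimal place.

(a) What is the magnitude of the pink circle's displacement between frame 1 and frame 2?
3.3

The pink circle moved from (4.0, 6.1) to (4.3, 9.4), a distance of √(0.3² + 3.3²) ≈ 3.3.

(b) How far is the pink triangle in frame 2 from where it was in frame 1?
0.7

The pink triangle moved from (5.3, 8.8) to (5.9, 8.5), a distance of √(0.6² + 0.3²) ≈ 0.7.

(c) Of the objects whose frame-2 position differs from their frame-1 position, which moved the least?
the pink triangle

(moved 0.7)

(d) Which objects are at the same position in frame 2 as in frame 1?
the green star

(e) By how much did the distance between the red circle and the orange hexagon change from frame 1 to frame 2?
+2.3

Distance in frame 1: 5.1. Distance in frame 2: 7.4.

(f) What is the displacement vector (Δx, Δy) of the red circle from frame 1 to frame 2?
(-1.1, -3.2)

The red circle was at (9.3, 4.2) in frame 1 and (8.2, 1.0) in frame 2.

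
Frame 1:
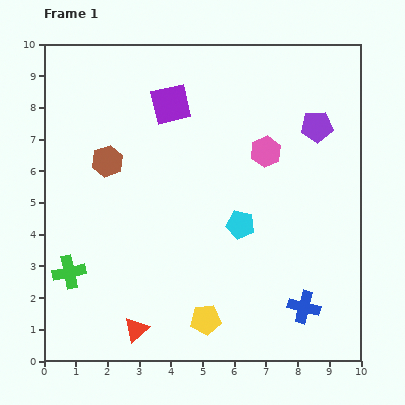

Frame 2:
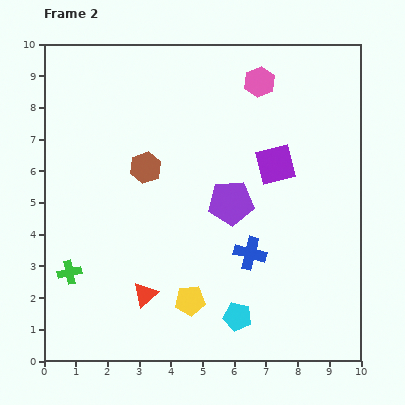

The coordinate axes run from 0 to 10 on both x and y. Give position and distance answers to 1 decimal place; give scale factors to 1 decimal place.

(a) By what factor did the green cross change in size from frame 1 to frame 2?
0.7×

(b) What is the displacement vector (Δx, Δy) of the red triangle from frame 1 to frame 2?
(0.3, 1.1)

The red triangle was at (2.9, 1.0) in frame 1 and (3.2, 2.1) in frame 2.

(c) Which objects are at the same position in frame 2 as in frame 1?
the green cross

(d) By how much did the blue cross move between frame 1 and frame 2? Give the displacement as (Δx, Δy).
(-1.7, 1.7)

The blue cross was at (8.2, 1.7) in frame 1 and (6.5, 3.4) in frame 2.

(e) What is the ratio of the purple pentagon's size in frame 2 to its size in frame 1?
1.4×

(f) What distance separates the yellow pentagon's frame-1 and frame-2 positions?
0.8

The yellow pentagon moved from (5.1, 1.3) to (4.6, 1.9), a distance of √(0.5² + 0.6²) ≈ 0.8.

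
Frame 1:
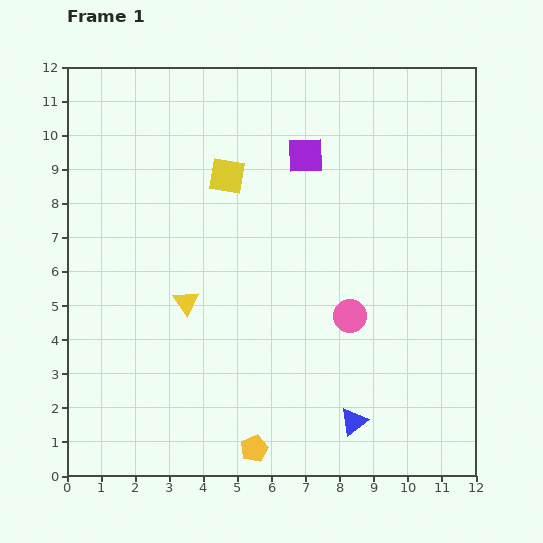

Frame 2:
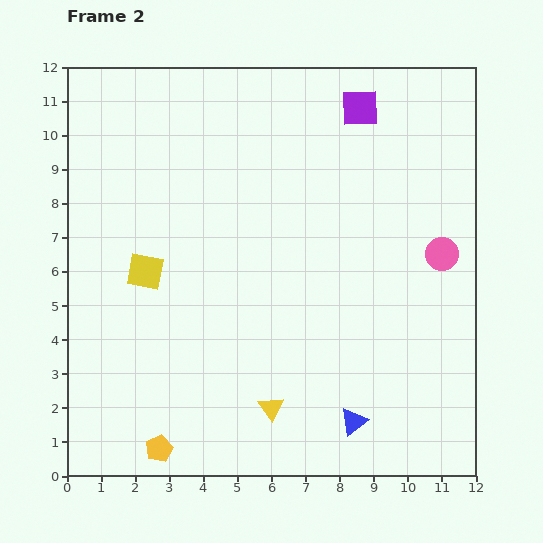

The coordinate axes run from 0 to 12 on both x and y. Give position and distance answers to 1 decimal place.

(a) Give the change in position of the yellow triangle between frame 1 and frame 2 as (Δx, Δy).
(2.5, -3.1)

The yellow triangle was at (3.5, 5.1) in frame 1 and (6.0, 2.0) in frame 2.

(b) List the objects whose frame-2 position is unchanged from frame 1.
the blue triangle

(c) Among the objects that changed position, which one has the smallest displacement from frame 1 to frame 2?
the purple square

(moved 2.1)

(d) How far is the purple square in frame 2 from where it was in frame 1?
2.1

The purple square moved from (7.0, 9.4) to (8.6, 10.8), a distance of √(1.6² + 1.4²) ≈ 2.1.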